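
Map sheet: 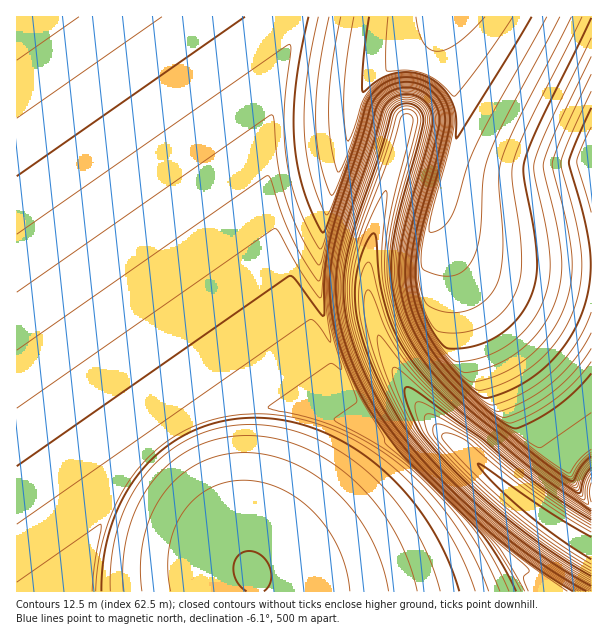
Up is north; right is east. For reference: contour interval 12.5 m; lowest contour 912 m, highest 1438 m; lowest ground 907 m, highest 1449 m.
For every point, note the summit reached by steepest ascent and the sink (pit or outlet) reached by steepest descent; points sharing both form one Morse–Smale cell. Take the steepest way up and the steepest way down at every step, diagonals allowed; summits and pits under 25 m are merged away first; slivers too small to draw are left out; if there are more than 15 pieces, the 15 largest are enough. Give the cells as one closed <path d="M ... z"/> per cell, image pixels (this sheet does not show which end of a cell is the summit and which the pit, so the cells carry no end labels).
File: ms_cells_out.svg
<path d="M591 16l-292 0-23 74-10 59 0 36 4 27 13 52 12 30 21 41 8 21 12 22 16 24 8 8 3 0 27-16 14-4 3 1 31 38 6 7 15 9 39 37 53 41 39 24 2-1z"/><path d="M297 16l-281 1 1 575 67 0 2-20 10-38 22-48 28-34 18-14 28-17 39-12 44-3 52 9 33 12 17 9 4 0 29-20 9-2 7 0-12-16-10-8-20 7-21 13-3 0-8-8-16-24-12-22-8-21-21-41-15-39-10-43-4-27 0-36 10-59 22-70z"/><path d="M275 406l-35 2-33 7-34 17-27 20-25 30-18 33-13 42-5 34 507 0 0-43-23-13-47-33-36-30-27-27-15-9-19-21-6-1-9 2-26 18-7 2-17-9-33-12z"/>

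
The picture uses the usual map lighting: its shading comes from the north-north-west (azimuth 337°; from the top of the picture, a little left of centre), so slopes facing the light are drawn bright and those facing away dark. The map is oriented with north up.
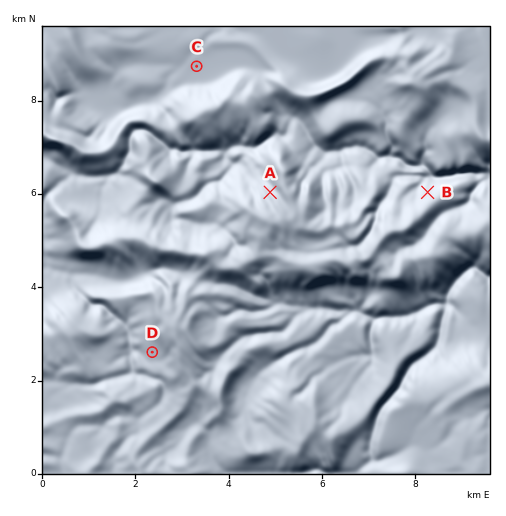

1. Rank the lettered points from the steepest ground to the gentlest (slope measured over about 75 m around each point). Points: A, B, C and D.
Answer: B A D C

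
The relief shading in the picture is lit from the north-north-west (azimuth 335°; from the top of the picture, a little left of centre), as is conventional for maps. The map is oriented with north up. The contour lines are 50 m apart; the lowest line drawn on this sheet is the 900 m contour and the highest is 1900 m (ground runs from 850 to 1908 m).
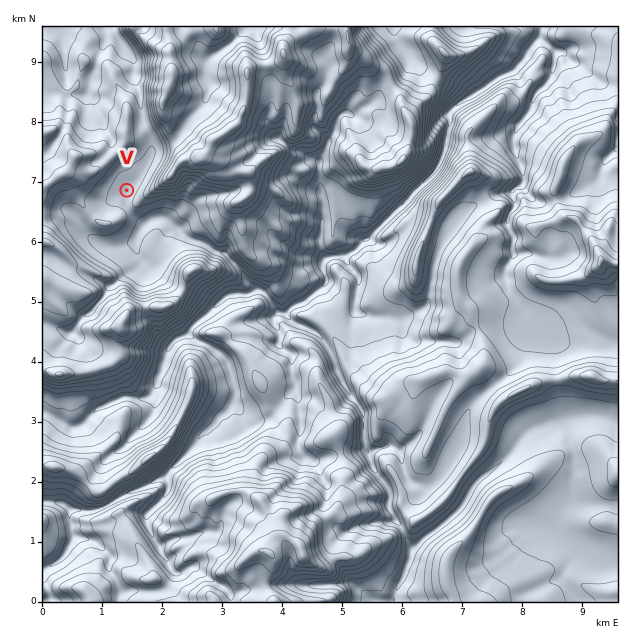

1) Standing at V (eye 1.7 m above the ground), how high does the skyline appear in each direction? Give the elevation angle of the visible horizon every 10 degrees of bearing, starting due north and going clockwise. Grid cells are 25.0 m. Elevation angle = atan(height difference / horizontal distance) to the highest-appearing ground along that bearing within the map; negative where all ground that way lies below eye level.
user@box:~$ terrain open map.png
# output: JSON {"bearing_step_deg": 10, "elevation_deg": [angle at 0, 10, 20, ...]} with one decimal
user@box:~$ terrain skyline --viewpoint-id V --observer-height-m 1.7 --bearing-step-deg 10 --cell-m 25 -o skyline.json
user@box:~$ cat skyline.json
{"bearing_step_deg": 10, "elevation_deg": [7.2, 4.6, 11.4, 11.7, 10.1, 11.7, 18.9, 23.8, 23.0, 18.6, 15.6, 12.6, 9.5, 7.6, 8.6, 6.0, 8.1, 7.6, 10.6, 8.3, 8.6, 8.7, 9.0, 10.0, 9.5, 5.9, 6.6, 7.7, 9.8, 10.7, 11.7, 11.5, 10.6, 9.3, 8.2, 8.2]}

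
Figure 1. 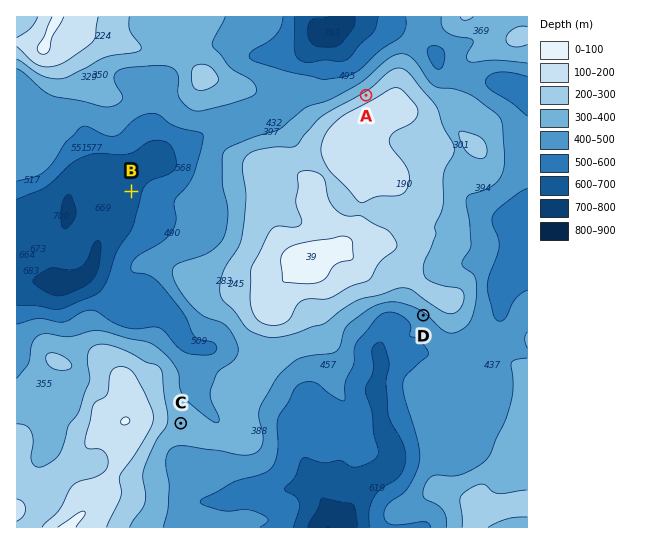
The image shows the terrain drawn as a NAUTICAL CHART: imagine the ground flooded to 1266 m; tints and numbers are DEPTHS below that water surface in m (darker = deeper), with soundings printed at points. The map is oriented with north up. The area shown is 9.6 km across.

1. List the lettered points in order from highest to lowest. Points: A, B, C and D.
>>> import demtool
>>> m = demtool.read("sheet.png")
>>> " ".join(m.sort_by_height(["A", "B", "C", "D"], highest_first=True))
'A C D B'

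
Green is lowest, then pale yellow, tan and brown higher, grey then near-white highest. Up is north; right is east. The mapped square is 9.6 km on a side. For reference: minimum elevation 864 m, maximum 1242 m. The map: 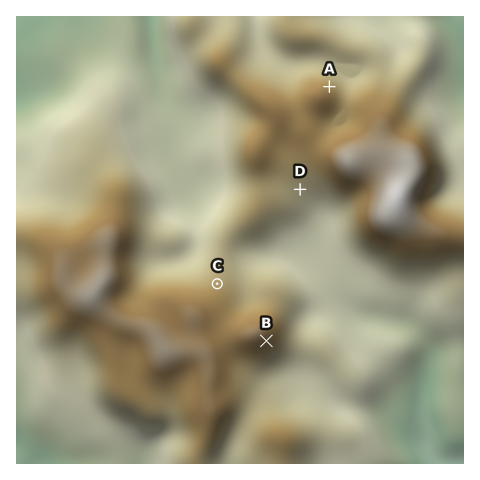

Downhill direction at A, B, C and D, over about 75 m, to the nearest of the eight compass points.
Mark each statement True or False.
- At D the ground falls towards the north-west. False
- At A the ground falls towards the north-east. True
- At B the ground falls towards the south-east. True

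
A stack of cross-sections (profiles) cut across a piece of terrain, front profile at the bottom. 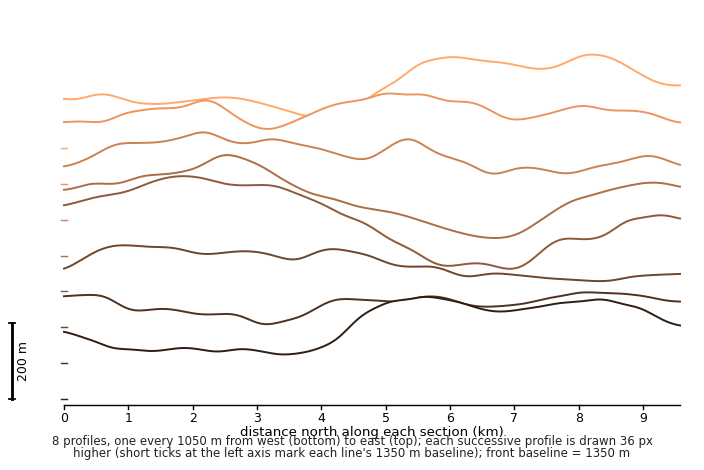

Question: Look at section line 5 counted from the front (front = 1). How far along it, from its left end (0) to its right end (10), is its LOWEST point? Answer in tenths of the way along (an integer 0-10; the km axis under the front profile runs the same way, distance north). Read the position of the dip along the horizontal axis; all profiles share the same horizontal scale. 7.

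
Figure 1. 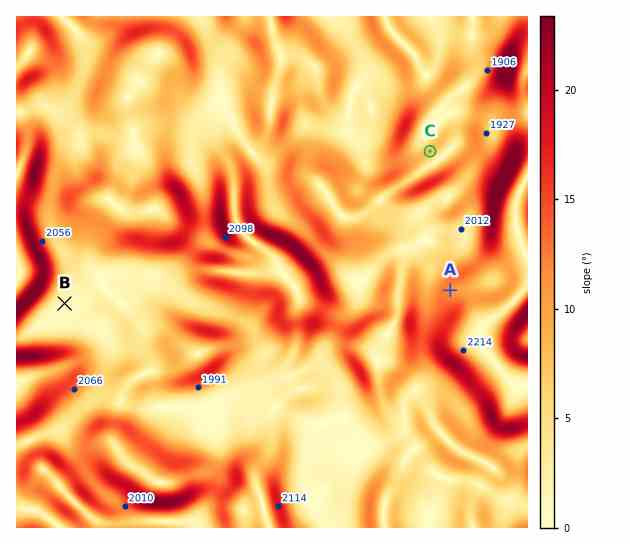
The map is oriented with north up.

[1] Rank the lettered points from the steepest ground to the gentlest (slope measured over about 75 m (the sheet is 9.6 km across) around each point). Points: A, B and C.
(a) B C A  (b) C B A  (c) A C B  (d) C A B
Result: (c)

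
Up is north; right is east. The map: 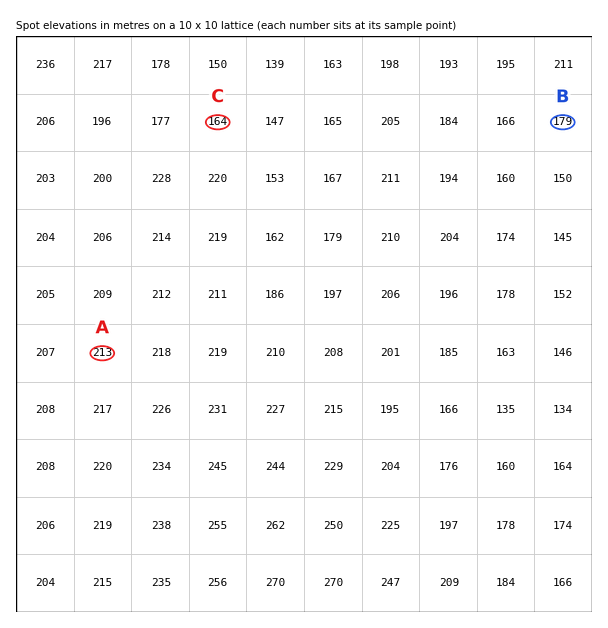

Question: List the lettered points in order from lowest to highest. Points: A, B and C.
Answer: C B A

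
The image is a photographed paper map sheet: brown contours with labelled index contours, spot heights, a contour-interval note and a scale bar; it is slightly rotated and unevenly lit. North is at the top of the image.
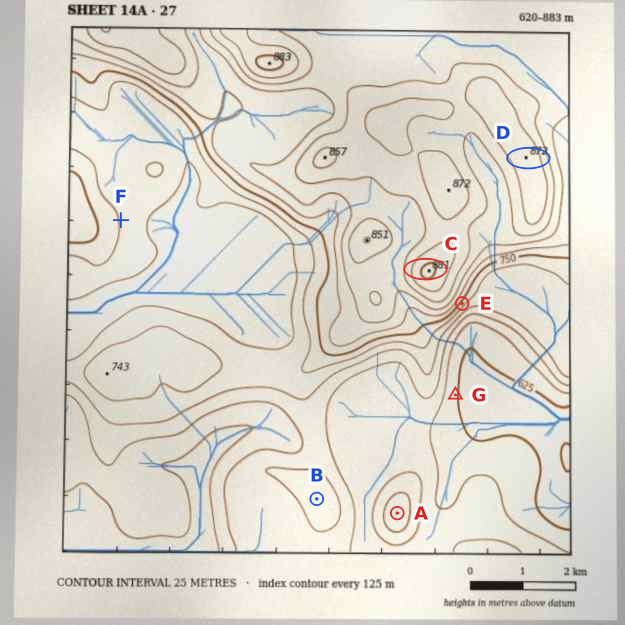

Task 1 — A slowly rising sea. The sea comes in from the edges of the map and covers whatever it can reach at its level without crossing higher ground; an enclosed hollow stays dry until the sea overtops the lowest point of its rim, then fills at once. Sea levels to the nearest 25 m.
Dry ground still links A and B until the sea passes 675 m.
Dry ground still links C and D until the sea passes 850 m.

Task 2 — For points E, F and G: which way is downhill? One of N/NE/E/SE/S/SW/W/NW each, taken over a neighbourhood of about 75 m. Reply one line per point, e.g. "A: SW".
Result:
E: SE
F: E
G: E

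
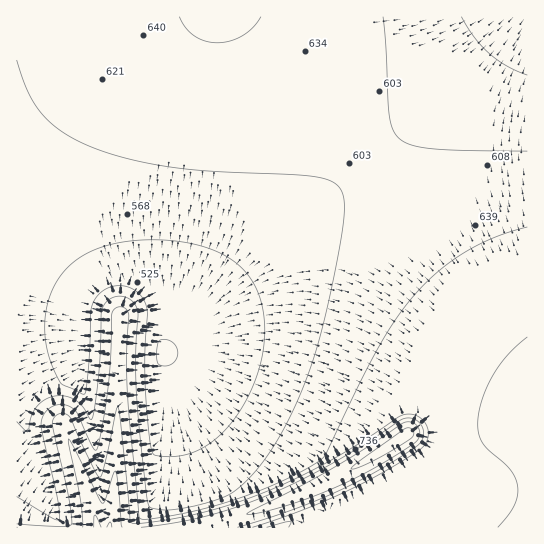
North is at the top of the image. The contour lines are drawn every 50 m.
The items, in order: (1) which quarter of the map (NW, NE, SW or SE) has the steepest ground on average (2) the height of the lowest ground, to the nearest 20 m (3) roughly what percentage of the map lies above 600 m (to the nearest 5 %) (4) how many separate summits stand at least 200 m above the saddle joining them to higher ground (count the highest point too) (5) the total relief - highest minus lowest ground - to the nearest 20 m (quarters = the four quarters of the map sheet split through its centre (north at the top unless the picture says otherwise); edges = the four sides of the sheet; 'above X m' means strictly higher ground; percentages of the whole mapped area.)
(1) The south-west quarter is the steepest part of the map.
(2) About 500 m is the lowest elevation on the sheet.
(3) Ground above 600 m makes up about 60 % of the sheet.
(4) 1 summit rises at least 200 m above its surroundings.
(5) From the lowest to the highest ground is roughly 360 m.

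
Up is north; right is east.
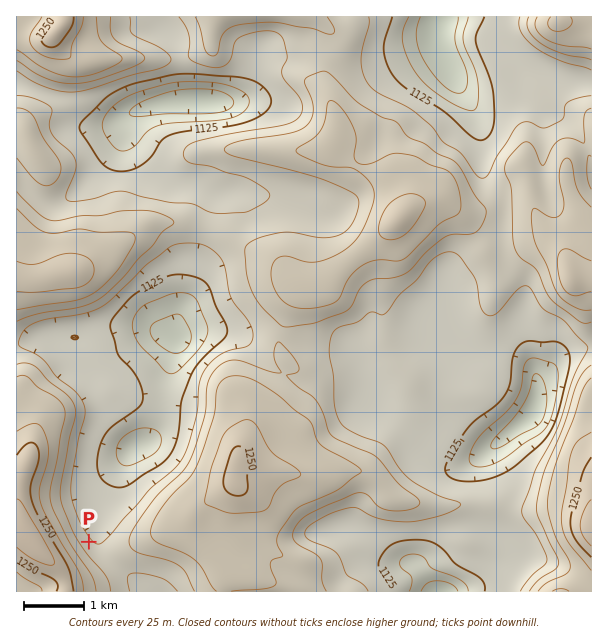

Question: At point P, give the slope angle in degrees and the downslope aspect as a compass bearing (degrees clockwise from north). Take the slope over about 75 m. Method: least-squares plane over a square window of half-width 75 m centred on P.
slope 6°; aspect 53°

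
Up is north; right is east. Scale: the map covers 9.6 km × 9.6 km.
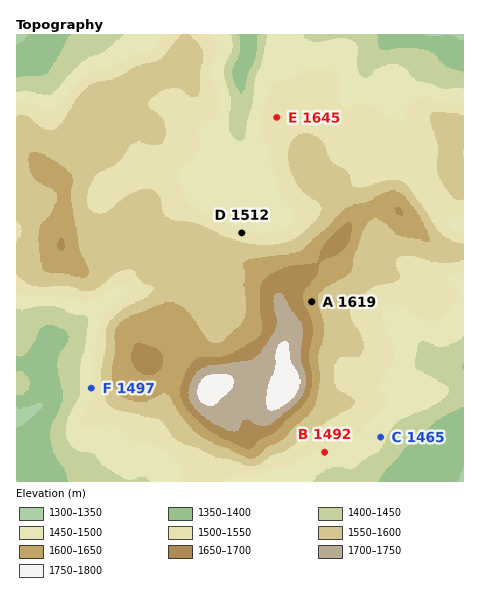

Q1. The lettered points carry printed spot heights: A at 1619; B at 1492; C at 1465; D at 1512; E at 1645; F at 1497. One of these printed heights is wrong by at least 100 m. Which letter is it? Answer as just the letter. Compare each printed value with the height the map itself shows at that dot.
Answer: E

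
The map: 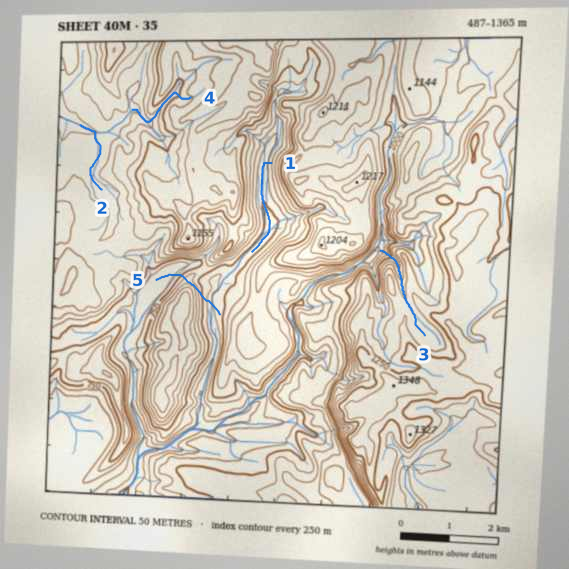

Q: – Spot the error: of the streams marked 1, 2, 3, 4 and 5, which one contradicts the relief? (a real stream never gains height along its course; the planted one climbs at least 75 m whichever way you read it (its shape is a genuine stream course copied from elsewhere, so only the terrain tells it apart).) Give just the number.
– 5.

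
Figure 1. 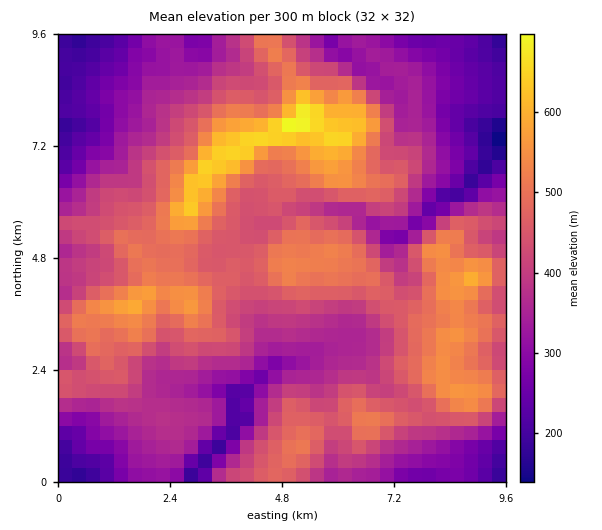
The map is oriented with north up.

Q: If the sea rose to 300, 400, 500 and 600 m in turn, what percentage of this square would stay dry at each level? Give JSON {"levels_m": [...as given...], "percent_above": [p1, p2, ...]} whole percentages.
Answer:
{"levels_m": [300, 400, 500, 600], "percent_above": [82, 55, 20, 4]}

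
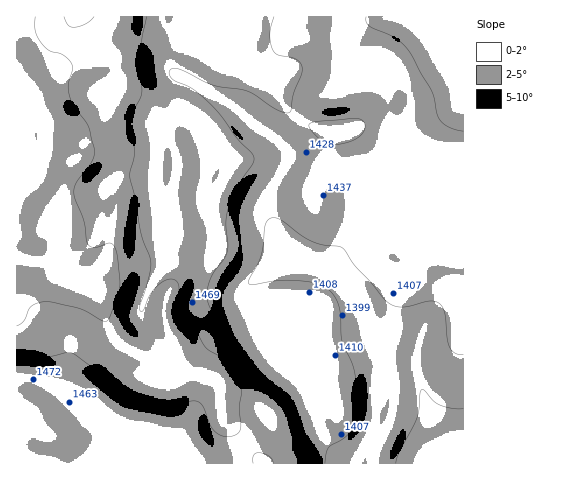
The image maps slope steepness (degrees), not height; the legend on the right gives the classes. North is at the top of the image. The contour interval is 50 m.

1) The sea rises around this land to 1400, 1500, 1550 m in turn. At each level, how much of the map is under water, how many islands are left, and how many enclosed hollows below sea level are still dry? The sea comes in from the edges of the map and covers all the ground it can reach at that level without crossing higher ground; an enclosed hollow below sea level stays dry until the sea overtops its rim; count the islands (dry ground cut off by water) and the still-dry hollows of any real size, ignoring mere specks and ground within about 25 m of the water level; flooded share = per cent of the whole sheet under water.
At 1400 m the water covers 14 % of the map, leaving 0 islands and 0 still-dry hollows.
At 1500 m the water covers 74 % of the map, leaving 0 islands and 0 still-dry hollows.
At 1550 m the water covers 90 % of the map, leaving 0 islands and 0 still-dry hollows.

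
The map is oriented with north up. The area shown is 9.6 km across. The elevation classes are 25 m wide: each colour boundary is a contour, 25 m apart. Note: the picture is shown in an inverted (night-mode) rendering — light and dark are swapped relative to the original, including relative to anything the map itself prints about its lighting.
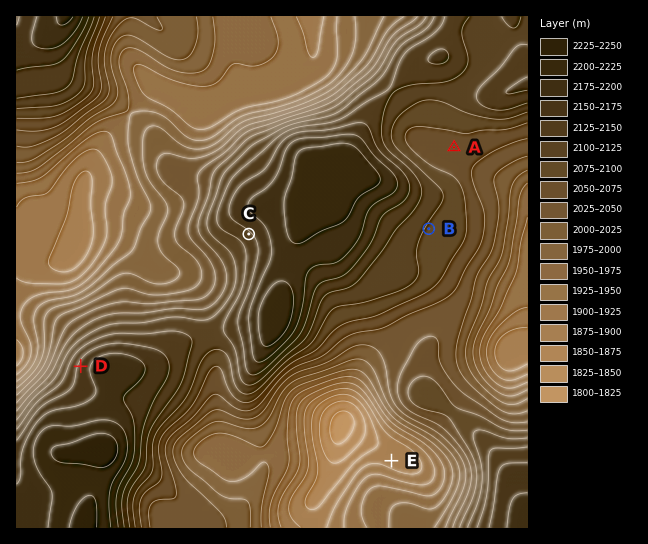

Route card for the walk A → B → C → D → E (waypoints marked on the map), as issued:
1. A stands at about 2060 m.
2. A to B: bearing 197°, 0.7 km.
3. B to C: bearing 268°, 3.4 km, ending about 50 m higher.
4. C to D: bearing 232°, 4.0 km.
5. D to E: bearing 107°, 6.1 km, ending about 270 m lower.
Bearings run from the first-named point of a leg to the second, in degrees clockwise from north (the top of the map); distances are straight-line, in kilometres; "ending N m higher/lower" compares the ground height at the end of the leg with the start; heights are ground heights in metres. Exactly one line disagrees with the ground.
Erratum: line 2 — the distance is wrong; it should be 1.6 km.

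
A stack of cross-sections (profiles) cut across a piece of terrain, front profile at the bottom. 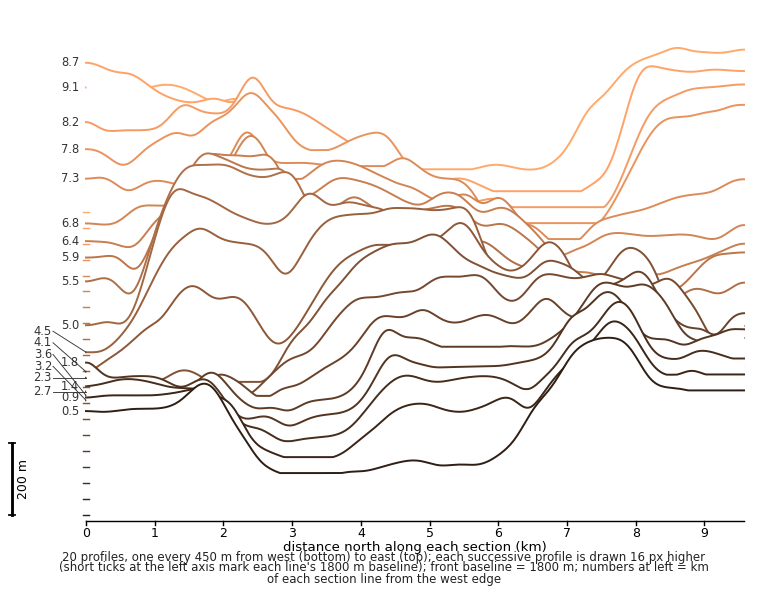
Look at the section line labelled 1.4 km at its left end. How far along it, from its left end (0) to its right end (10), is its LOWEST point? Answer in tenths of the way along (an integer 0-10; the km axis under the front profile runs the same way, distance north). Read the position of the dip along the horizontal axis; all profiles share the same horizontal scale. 3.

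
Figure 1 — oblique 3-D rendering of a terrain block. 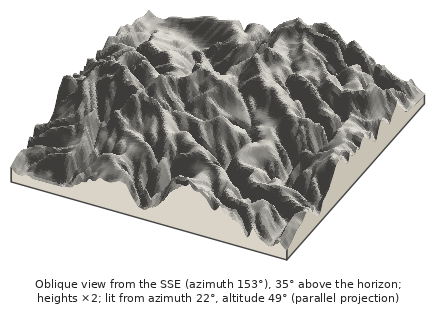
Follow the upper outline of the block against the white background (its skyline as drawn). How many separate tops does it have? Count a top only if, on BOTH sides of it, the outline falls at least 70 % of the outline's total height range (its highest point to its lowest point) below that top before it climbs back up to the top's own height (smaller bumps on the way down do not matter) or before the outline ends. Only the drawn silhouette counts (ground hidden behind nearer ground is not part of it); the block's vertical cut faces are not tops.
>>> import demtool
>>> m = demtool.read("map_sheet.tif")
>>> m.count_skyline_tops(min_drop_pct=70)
0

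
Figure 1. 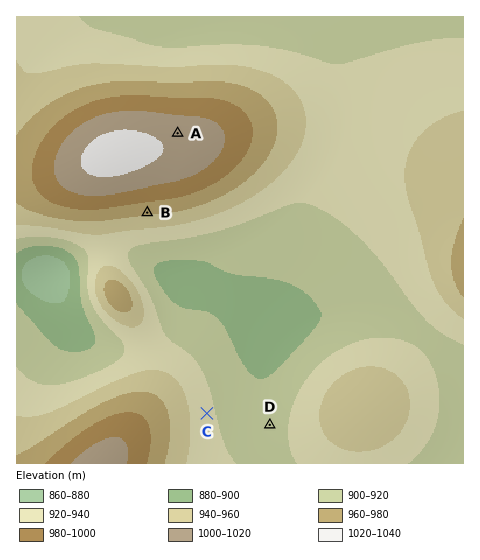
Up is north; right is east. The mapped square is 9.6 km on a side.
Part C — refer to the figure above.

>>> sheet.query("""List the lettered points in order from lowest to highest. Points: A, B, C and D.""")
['D', 'C', 'B', 'A']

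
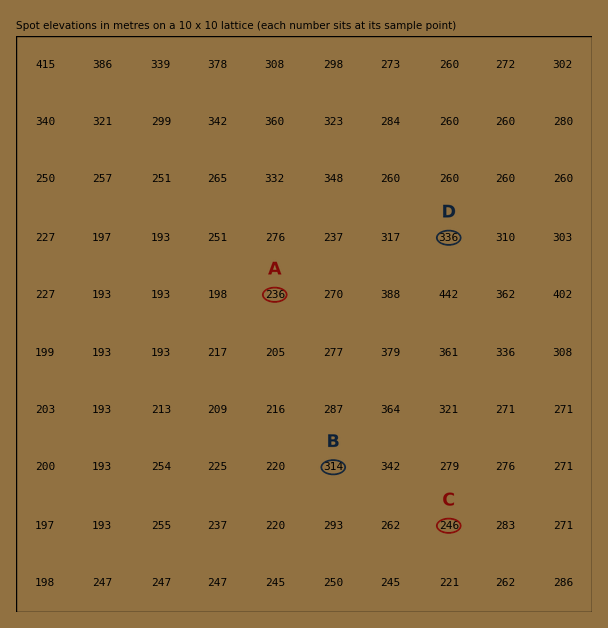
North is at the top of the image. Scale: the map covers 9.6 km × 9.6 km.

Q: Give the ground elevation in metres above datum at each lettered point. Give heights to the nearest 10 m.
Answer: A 240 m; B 310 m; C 250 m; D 340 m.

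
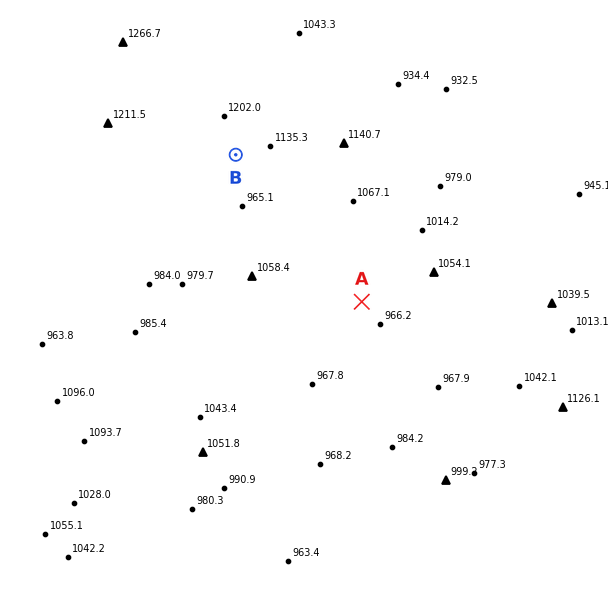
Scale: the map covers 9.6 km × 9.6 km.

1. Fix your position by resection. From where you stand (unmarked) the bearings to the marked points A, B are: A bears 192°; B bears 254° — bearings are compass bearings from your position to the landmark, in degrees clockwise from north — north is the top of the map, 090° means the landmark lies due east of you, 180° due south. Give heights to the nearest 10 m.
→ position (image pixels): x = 403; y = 107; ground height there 920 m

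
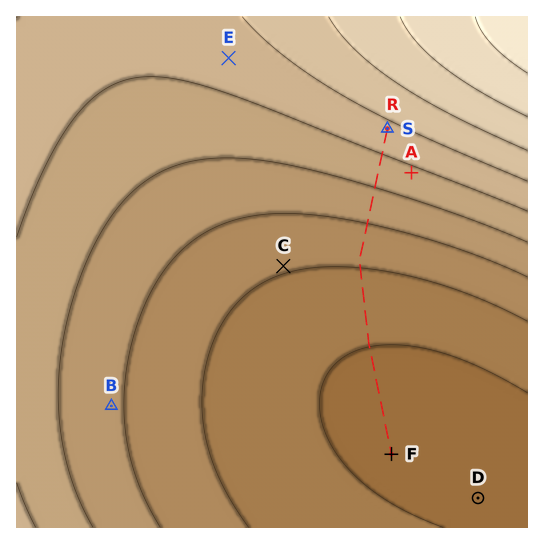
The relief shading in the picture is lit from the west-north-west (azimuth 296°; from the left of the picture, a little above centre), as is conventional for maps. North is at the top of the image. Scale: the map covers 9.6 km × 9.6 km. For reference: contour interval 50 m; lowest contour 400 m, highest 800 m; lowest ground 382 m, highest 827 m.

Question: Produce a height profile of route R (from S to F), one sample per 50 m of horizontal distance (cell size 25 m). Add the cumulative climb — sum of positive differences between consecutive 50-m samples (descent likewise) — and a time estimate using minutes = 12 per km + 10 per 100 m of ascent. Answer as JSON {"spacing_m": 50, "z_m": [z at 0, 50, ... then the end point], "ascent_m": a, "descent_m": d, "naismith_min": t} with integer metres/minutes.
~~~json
{"spacing_m": 50, "z_m": [638, 634, 630, 626, 622, 618, 614, 611, 607, 603, 599, 595, 591, 587, 583, 579, 575, 571, 567, 564, 560, 556, 552, 548, 544, 541, 537, 533, 529, 526, 522, 519, 515, 511, 508, 505, 501, 498, 494, 491, 488, 485, 482, 478, 475, 472, 470, 467, 464, 461, 458, 456, 453, 451, 448, 446, 444, 441, 439, 437, 435, 433, 431, 429, 427, 425, 423, 422, 420, 418, 417, 415, 414, 412, 411, 409, 408, 407, 406, 404, 403, 402, 401, 400, 399, 398, 397, 397, 396, 395, 394, 394, 393, 392, 392, 391, 391, 390, 390, 389, 389, 389, 388, 388, 388, 388, 387, 387, 387, 387, 387, 387, 387, 387, 387, 387, 387, 387, 387, 388, 388, 388, 388, 389, 389, 389], "ascent_m": 2, "descent_m": 251, "naismith_min": 75}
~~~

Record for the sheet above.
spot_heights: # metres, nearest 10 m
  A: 590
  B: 510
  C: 460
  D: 390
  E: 620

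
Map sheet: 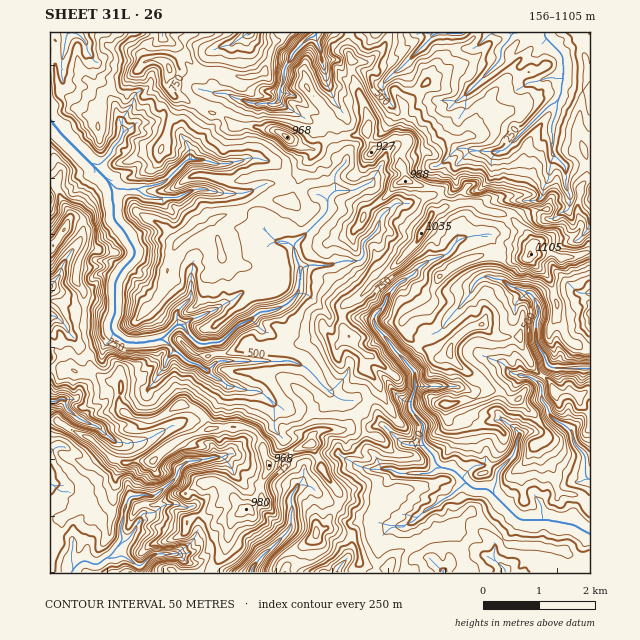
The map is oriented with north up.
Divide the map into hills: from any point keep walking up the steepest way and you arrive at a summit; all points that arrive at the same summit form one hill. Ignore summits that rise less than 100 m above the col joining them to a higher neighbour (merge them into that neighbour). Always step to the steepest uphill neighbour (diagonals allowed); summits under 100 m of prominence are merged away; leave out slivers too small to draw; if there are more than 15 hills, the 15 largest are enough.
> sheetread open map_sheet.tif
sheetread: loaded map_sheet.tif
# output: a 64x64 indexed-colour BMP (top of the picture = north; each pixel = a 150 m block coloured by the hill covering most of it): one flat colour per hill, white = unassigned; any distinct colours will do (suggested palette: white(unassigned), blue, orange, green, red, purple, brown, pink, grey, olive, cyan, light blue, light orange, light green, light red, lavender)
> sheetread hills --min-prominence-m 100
<image width="64" height="64" href="data:image/bmp;base64,Qk12CAAAAAAAAHYAAAAoAAAAQAAAAEAAAAABAAQAAAAAAAAIAAATCwAAEwsAABAAAAAAAAAA////ALR3HwAOf/8ALKAsACgn1gC9Z5QAS1aMAMJ34wB/f38AIr28AM++FwDox64AeLv/AIrfmACWmP8A1bDFABEREREREiIiIiIiIiIimZmZERERERERERERERERERERERIiERIiIiIiIiIiIimZmZmREREREREREREREREREREREiIiIiIiIiIiIiIimZmZmZkRERERERERERERERERERESIiIiIiIiIiIiIiIpmZmZmZERERERERERERERERERERIiIiEiIiIiIiIiIiKZmZmZmZEREREREREREREREREREiIiESIiIiIiIiIiIpmZmZmZmSEREREREREREREREREiIiIhEiIiIiIiIiIiKZmZkiIiIiERERERERERERERESIiIiESIiIiIiIiIiIpmZkiIiIiIiEREREREREREREiIiIiIRIiIiIiIiIiIimZkiIiIiIiIhERERERERERESIiIiIiIiIiIiIiIiIiKZkiIiIiIiIiIhERERERERERIiIiIiIiIiIiIiIiIiIiIiIiIiIiIiIREREREREREREiIiIiIiIiIiIiIiIiIiIiIiIiIiIiIhERERERERERESIiIiIiIiIiIiIiIiIiIiIiIiIhEREREREREREREREaIiIiIiIiIiIiIiIiIiIiIiIiIiERERERERERERERERoiIiIiIiIiIiIiIiIiIiIiIiIiERERERERERERERERGiIiIiIiIiIiIiIiIiIiIiIiIiIRERERERERERERERGqIiIiIiIiIiIiIiIiIiIiIiIiIhEREREREREREREREaoiIiIiIiIiIiIiIiIiIiIiIiIiIREREREREREREREaqiIiIiIiIiIiIiIiIiIiIiIiIiIhERERERERERERGqqqIiIiIiIiIiIiIiIiIiERIiIiIhEREREREREREREaqqoiIiIiIiIiIiIiIiIiERERIhEREREREREREREREaqqqiIiIiIiIiIiIiIiIhERERERERERERERERERERERqqqqIiIiIiIiIiIiIiERERERERERERERGIiIiIgRERGqqqoiIiIiIiIiIiIhEREREREREREREREYiIiIiIgREaqqqiIiIiIiIiIiIhERERERERERERERERiIiIiIiIgRERERIiIiIiIiIiIRERERERERERERERERiIiIiIiIgREREREiIiIiIiIiIREREREREREREREREREYiIiIiIiBERERESIkRCIhERERERERERERERERERERERGIiIiIiIERERERIkREQRERERERERERERERERERERERERGIiIiIgREREREiRERBERERERERERERERERERERERERERiIiIiBEREREUREREQREREREREREREREREREREREREREYiIiIERERERRERERBERERERERERERERERERERERERERGIiIgRERERFEREREEREREREREREREREREREREREREREYiIiIEREREUREREQRERERERERERERERERERERMRERERGIiIgRERERRERERBERERERERERERERERERERMzERERERiIERERERFEREREERERERERERERERERERERMzMxEREREREREREREURERERBERERERERERERERERERMzMzMRERERERERERERREREREQREREREREREREREREREzMzMzMRERERERERERFERERERBERERERERERERERERETMzMzMzMREREREREREURERERBEREREREREREREREREREzMzMzMzERERERERERREREREERERERERERERERERERERMzMzMzMzMxERERERFEREREEREREREREREREREREREREzMzMzMzMzMREREREUREREQRERERERERERERERERERETMzMzMzMzMzERERERREREQREREREREREREREREREREWZjMzMzMzMzMRERERFERERBERERERERERERERERERERZmZmYzMzMzMzMxERERREREQRERERERERERERF3d3ERZmZmZmZjETMzMzERERERREQRERERERERERERd3d3cRFmZmZmZmEREzMzMxERERERQRERERERERERERF3d3dxFmZmZmZmYRETMzMzERERERERERERERERFxERF3d3d3dmZmZmZmZhERMzMzMREREREREREREREXd3d3d3d3d3d2ZmZmZmZmYRETMzMzERERERERERERERd3d3d3d3d3d3FmZmZmZmZhEREzMzEREREREREREREREXd3d3d3d3d3ERFmZmZmZmERERMzMRERERERERERERERF3d3d3d3d3cRERFmZmZmERERETMxERERERERVVVVVRERd3d3d3d3dxEREWZmZmYREREREzMRERERERFVVVVVURF3d3d3d3cRERERFmZmZmERERERMxEREREREVVVVVVRERd3EXd3ERERERFmZmZmYREREREREREREREVVVVVVVURERERF3EREREREWZmERERERERERERERERERVVVVVVVVEREREREREREREWZmERERERERERERERERERVVVVVVVVURERERERERERERFmYRERERERERERERERERVVVVVVVVURERERERERERERERYRERERERERERERERERFVVVVVVVVVEREREREREREREREREREREREREREREREREVVVVVVVVVUREREREREREREREREREREREREREREREREVVVVVVVVVVVURERERERERERERERERERERERERERERERVVVVVVVVVVVVURERERERERERERERERERERERERER"/>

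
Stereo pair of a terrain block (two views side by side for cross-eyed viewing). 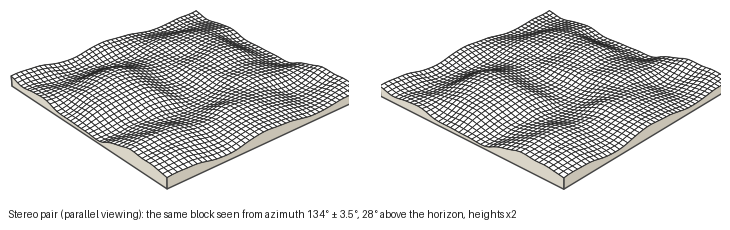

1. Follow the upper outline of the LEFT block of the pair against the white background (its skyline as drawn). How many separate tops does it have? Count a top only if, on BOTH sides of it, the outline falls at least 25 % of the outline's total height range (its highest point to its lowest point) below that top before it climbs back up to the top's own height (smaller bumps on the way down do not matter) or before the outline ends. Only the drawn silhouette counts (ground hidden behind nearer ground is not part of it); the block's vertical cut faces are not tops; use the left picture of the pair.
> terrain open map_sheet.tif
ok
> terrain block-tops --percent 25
1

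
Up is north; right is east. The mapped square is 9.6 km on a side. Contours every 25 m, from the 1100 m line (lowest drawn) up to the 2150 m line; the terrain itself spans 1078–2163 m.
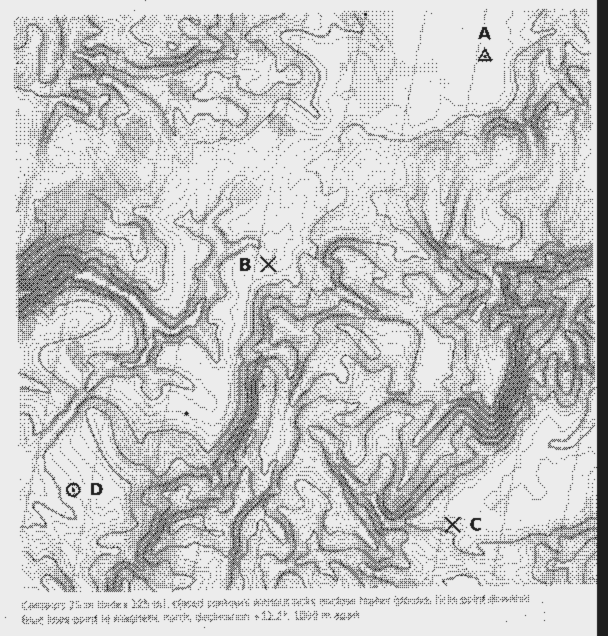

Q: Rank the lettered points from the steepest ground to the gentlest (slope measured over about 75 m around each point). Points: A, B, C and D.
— C B D A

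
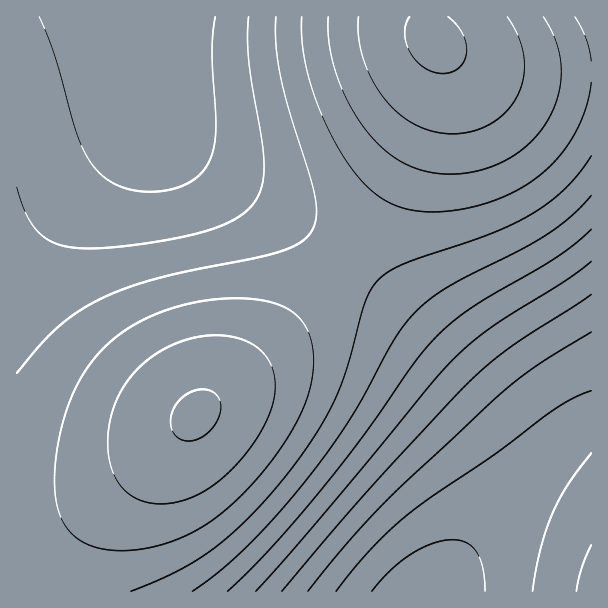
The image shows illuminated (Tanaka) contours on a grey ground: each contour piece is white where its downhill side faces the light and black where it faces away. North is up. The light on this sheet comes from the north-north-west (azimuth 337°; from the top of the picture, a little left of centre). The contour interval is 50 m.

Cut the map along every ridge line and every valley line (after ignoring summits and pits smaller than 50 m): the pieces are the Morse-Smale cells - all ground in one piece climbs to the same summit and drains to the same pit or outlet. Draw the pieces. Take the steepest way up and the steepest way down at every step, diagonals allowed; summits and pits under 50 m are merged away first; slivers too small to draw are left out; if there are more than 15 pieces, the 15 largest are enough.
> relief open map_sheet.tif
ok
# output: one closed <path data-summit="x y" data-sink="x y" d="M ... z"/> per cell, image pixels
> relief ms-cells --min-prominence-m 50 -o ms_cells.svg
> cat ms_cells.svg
<path data-summit="197 414" data-sink="138 17" d="M140 16l-124 1 1 506 19-1 33-11 35-18 40-29 20-16 124-122 56-68-17-14-46-32-77-44-19-16-17-17-14-22-4-15-6-38z"/><path data-summit="197 414" data-sink="425 591" d="M345 258l-57 68-124 122-20 16-40 29-35 18-33 11-20 2 1 68 418 0 4-4 41-55 50-60 6-9 2-8-14-24-42-48-69-70z"/><path data-summit="435 41" data-sink="425 591" d="M591 16l-162 0 1 16 9 18 0 22-9 35-12 30-22 45-20 33-30 42 5 7 62 50 85 87 34 42 6 13-2 12 40-41 6-5 10-2z"/><path data-summit="435 41" data-sink="138 17" d="M428 16l-287 0-1 14 5 42 9 41 14 22 24 23 33 23 56 31 64 46 31-43 20-33 22-45 12-30 9-35 0-22-7-14z"/><path data-summit="591 591" data-sink="425 591" d="M591 421l-9 1-6 5-50 50-46 56-43 59 155-1z"/>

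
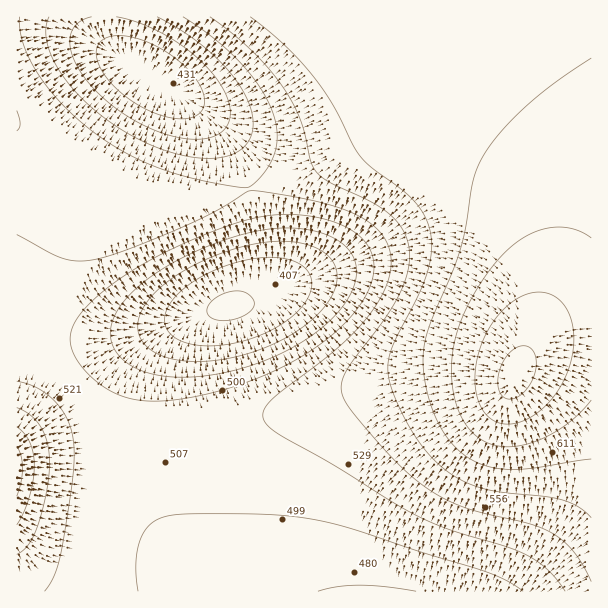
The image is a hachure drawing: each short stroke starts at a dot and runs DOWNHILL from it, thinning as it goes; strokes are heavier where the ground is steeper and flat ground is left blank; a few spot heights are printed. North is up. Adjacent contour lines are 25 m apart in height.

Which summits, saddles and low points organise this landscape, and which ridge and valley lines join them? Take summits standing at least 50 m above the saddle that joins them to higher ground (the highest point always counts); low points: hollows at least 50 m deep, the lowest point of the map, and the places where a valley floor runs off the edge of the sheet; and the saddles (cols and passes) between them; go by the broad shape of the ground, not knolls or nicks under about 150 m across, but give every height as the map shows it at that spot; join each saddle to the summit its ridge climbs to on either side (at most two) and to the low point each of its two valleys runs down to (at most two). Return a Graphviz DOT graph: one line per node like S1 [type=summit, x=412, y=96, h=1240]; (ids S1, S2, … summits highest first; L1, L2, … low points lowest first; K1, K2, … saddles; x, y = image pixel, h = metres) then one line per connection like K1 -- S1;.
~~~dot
graph terrain {
  S1 [type=summit, x=513, y=380, h=685];
  S2 [type=summit, x=17, y=470, h=614];
  L1 [type=low, x=228, y=308, h=397];
  L2 [type=low, x=150, y=77, h=427];
  K1 [type=saddle, x=249, y=189, h=525];
  K2 [type=saddle, x=138, y=435, h=508];
  K3 [type=saddle, x=30, y=329, h=508];
  K1 -- S1;
  K1 -- L1;
  K1 -- L2;
  K2 -- S1;
  K2 -- S2;
  K2 -- L1;
  K3 -- S1;
  K3 -- S2;
  K3 -- L1;
}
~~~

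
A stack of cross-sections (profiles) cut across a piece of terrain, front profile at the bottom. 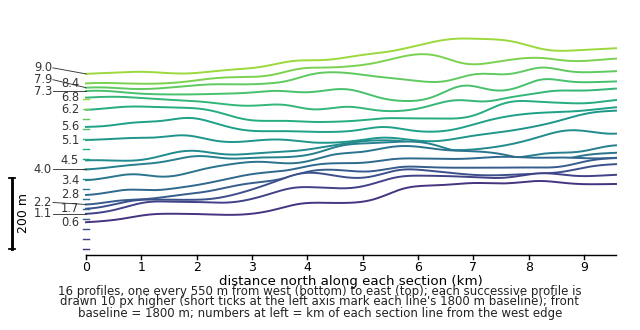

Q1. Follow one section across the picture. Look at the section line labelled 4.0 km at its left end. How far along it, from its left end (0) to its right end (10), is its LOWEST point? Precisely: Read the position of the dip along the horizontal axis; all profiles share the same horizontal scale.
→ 0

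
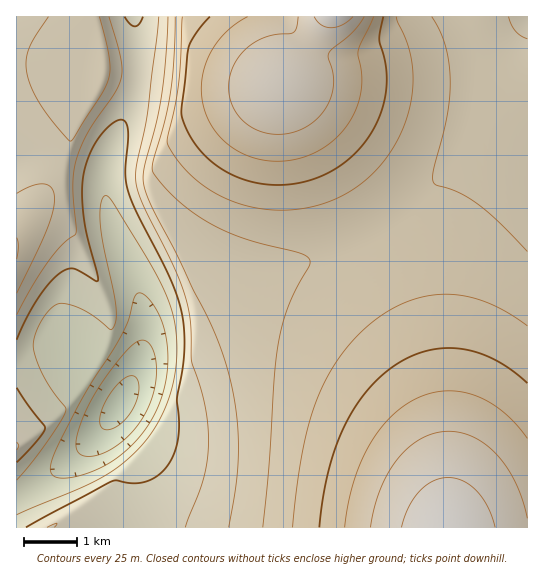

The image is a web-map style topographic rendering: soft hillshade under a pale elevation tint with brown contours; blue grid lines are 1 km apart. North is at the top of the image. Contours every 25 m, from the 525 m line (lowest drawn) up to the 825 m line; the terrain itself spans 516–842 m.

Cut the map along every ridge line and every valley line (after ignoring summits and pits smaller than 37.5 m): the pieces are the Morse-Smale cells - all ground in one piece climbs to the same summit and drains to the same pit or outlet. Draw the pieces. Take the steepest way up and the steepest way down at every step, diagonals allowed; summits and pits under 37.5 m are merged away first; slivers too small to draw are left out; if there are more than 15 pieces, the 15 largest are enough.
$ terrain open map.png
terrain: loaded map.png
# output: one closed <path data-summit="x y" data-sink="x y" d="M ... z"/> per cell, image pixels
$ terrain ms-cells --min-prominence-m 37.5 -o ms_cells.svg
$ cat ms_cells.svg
<path data-summit="447 527" data-sink="121 403" d="M374 232l-33 17-32 12-35 8-37 4-19 6-25 13-30 9-8 4-7 8-3 6-2 30-8 26-26 47 0 9 4 10 18 21 2 7-4 59 319-1-1-48-4-41-16-80-22-64z"/><path data-summit="334 17" data-sink="121 403" d="M326 16l-191 1 2 26-1 40-8 27-20 45-4 31 5 31 31 80 4 17 1 17 3-18 7-8 8-4 30-9 37-17 44-6 43-10 24-10 32-18-49-82-43-64 32-44 14-23z"/><path data-summit="447 527" data-sink="527 17" d="M518 136l-24 0-24 9-45 50-24 20-26 16 30 63 16 45 11 40 11 59 6 90 79-1 0-388z"/><path data-summit="17 247" data-sink="121 403" d="M134 16l-118 1 0 344 5 0 33-9 17 1 11 7 12 13 19 12 10 12 12-22 8-26 1-35-8-29-27-68-5-40 5-26 19-41 8-27 1-40z"/><path data-summit="334 17" data-sink="527 17" d="M527 16l-200 1-24 40-22 28 43 64 50 83 27-17 24-20 45-50 24-9 34 2z"/><path data-summit="334 17" data-sink="121 403" d="M66 352l-20 1-30 9 0 165 111 1 5-25 1-34-2-7-18-21-4-10 2-13 9-13 3-8-10-12-19-12-12-13z"/>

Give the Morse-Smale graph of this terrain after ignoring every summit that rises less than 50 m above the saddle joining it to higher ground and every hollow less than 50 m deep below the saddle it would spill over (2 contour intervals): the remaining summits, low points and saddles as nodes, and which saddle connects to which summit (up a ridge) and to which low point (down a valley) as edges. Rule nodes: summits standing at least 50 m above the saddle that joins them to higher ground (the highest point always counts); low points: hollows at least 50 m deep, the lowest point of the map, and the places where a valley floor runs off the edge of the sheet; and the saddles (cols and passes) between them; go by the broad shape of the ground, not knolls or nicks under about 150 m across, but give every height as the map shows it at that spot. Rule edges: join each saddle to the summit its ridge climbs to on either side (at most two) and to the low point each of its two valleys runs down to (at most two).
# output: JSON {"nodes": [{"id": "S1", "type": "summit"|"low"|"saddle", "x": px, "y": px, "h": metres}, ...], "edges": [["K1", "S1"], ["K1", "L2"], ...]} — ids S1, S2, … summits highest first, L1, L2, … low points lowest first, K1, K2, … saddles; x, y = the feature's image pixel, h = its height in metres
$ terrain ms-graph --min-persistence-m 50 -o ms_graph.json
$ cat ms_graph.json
{"nodes": [
{"id": "S1", "type": "summit", "x": 334, "y": 17, "h": 842},
{"id": "S2", "type": "summit", "x": 447, "y": 526, "h": 841},
{"id": "S3", "type": "summit", "x": 17, "y": 249, "h": 702},
{"id": "L1", "type": "low", "x": 119, "y": 403, "h": 516},
{"id": "K1", "type": "saddle", "x": 374, "y": 233, "h": 705},
{"id": "K2", "type": "saddle", "x": 137, "y": 77, "h": 639}],
"edges": [["K1", "S2"], ["K1", "S1"], ["K1", "L1"], ["K2", "S1"], ["K2", "S3"], ["K2", "L1"]]}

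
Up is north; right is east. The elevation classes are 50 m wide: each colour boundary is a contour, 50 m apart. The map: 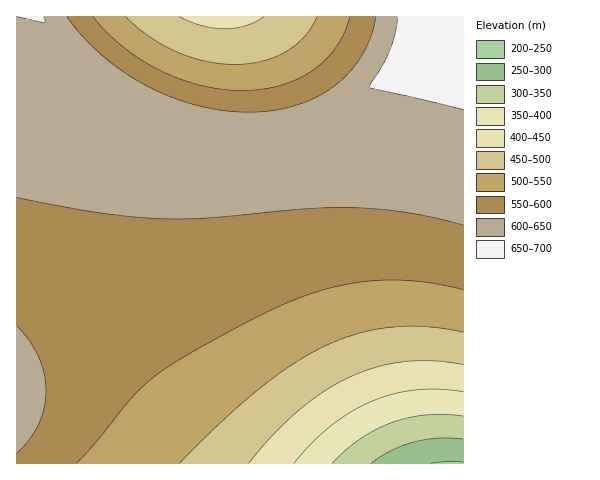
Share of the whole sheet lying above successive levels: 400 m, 95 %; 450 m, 91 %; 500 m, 83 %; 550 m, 67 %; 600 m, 34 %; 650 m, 3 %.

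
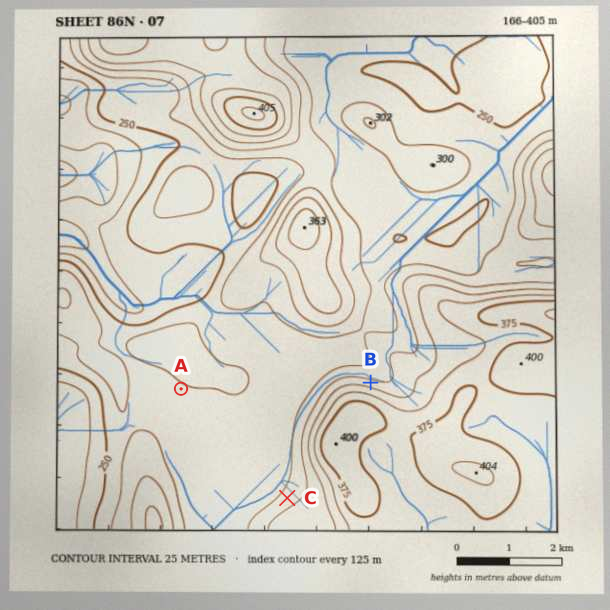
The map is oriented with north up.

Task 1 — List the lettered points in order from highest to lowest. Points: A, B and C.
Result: B C A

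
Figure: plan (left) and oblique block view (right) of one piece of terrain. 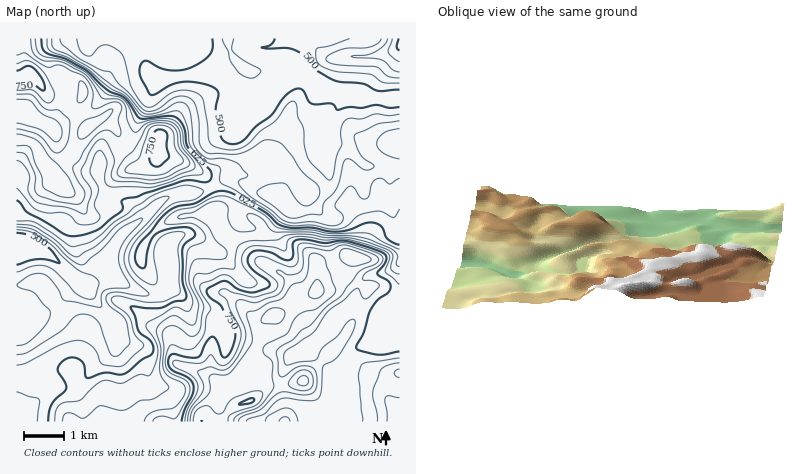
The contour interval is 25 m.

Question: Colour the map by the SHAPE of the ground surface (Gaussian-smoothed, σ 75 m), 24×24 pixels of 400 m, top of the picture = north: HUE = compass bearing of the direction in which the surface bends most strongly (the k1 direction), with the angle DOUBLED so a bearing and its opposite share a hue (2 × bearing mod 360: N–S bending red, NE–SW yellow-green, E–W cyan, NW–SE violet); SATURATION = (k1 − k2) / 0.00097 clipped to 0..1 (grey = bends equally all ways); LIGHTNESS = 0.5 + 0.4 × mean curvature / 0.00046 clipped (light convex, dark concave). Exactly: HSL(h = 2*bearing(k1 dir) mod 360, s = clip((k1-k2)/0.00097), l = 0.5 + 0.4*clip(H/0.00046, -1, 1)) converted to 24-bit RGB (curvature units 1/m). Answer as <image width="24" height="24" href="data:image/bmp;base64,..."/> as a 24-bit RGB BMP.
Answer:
<image width="24" height="24" href="data:image/bmp;base64,Qk32BgAAAAAAADYAAAAoAAAAGAAAABgAAAABABgAAAAAAMAGAAATCwAAEwsAAAAAAAAAAAAAeXl/P1WCjrudqpS4YFeepZp/dmmLYHmWac64eTnNBCPQ9enWdkyf/yxJbnIDAHEeVs1qtzmXgIFzf4B/ent/aF95b3NknbZ8gXVtSXtlRKg8lm1Romenpo+AaWWPfJxtWYJvfXNXDTIx+rk2uFY4PNK78s797of7E2BchFUaKc0SVoCIeXmAYVeDfqembrR9gHedhX6dXYx8fZ1iOpBwq7ieWEyzu4+bgDeFkhsNHTYSK+4fpubNukzBVoE7zZhfABPu4tX21OXzLzZ6eXeAXnaLgZpwrltVfnOxnX2pjn+hkZ6UaZx8O49BXUZnqHxyRRGN+tH5zO7/V5PpK8Mh7BTq0ICUqsmJHXuHILMe/xJNljZXW5OScZ6vZarJnK7YZF56mniLmYWanYmKm4N/ZH2JR1dpf3M7JQwnu/+Dc2c/mjp50qFREjNA6aaBvJNAjUEsI2UhNnVS45rHPr1NPoI3V2w3bHs0VWtUcYRciYRnmX5onY50kGd6TS1txEh1Nqzhv+SyWZCkgCWP0ZJWKCJI0L5HsoZrs4KFfG6vM5pUNXlS2XyEXoaYa4yIXoFzbWt2cYRiYoZkg5qFlqOrmzh3SBUvd+eWULzJx6mOiT6Wciyi0EdGcDqTjeG6yJrYwaXKh1qNwZVrHWJHTZ1Uv21vYHlya3J+andqgZJ2Y6N3XMGIeTWR3RT/zfL+WbrmjnAkTpcziwZVnEgfmcpLfO/XdcLkbXm24FazyG+3zIiquWPGHohStV1HgopcRIRsjX25hayqiLmliz5bRCAfKNwPWikJcBsEi+FHHEVfmRakv/niq7reXtlpKgwJOCsIZokVrnTCyomPqIq8zFm5JbOjq6bdQFTob2SwsKTDojFkcwINSs1rW5aJaySLwduygNKPJRtoHeCtm8psVJlHogxMwTGhk+PlmPf0bB+F4c54lVSGsUdk1FUjVMkAAjEhWnQ5XzAQQgEQt+yeh6FTLHpcH1Wo7trMnrY6IyFsauGrsZyCdEY9NXaGoeThrdPYeiRtdyOv1fbphUn+0Nr7zOD/08z/ZCX/Kx8KbiEfcNmoosGOrImBUKdFAz4wS9Wn/5m3DTkQHGYEgTodyb9mUManUZYyj48uI5L/zPP/pL/WFY3g9JBAjB8BcTkDKhQMcoDuaNbXXMOKnVFdlcmU2pHcLZehADMRbwXw+8z/e3r/V8PcZ8xqdFt2Y6exyfvkBntGLy8EblYAMBgDOTgGtaRDr3l7f0GcjzmEs5FznkxDUdBlS9VZSEB82HK1wVOpADMTE54IOdnktmf06sLthbXahfnXjwUMZxgyh1tSY45BUUi8gLmTUoxbn4BWdlR+LUPD0qrIk7nMrN/ToH7Gkh+giGMwkVUvt2crGEcEHC4FHDwBSsIAsYsqXBgJZUw0enlgdKacm7KxJlJ9xZp8ZFuMrKqAWWucNC5Lw9Rfg8ucvKFBWi0vPyGX9MX2tajxyrbly7HkPqDSof/8V0vZcU6Slnahj3mjbZGhcLKHeJV+QSdtusR7XYWUoKVSgng/LFpvxPjEaiq12nN/OJN0Ji9RSMU0r0WlwpeUms7UzP/8ChG5gzvDl2bZvnbQo46lfn6ViZt4dmxhLjNrw8WDkD9emWpYomJZpM/1kOOlMBhJ12to1WhiG1Jld8hwHEWK2aeW0eumXZMcOh0vRGw0NkUoiUxAwIOElnl3kHlvg3R7OEhyqn1Ve6WuhX2xlp28oH4xex0WVzA+ULVV6LHXSVXdXc5lAH+k0OT7+NPv+AXFYFeNW12AZ2N4OX5hqKxbw3OCk453kHmOPVB+iL+lbYSleaangpWtaks1sCgsPsudeLthGqYhrnTr1fbyALfLGykK1EgA23WDlGSablZ3bXV6boJ3Q3FXuXZfvKOCYGOYgWykS6VeYXpXkKZWZHI+K300efOXUInQXkOjxfjJAPvX/6IaTAMpLllUP6E4xIlrulyik2Wod32YdHeOdHiGQY5ryZl+bFh7hXBZgnJPdWhKjWo0cG4t0cf4pPTrdyqNlP30zv3xUgMxlFgxcFh1e11yZ4BAd4QxgoBEhoBfhnhxf2l2iIZxbIVriohUhzZDjGI8i4VQbnRUjleHuXaXi9lZJ1zHsOn/p/8VMwAMqElcpYmCfVSEeGeIl4SWkoGDfY1zZZV0f1iBhmNXhIpgdX5daFFUbkq3sq7kr6Hjk5XiUFbRtY2AzuRVVYAtJSsIdzwaZElshaVfjmdfimWXcHKThYaPlYWYmpehb6KgYzuUlZ6wfHipn3G2cna6ZcGhPo1KkrUynI4rgySa6XuS"/>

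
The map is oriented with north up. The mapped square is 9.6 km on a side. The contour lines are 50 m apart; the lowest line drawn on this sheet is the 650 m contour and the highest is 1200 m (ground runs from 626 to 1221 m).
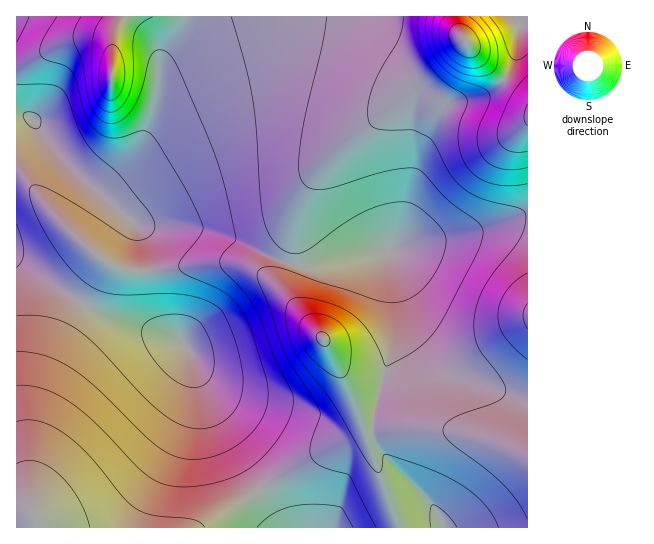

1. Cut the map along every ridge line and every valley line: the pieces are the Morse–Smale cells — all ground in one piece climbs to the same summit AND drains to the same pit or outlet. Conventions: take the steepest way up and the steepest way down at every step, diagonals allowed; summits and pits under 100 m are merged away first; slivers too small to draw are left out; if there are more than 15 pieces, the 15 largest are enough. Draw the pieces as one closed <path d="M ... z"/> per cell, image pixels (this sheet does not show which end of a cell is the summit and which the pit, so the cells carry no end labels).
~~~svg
<path d="M527 16l-342 0-6 21-19 28-4 38-11 34-18 29-18 17-8 4-11-2-17-14-26-30-16-24-15 0 0 142 27 21 40 25 31 15 57 17 8 4 9 9 15 40 17 37 62 101 161-1-3-9-9-15-51-52-8-17 4-29 13-48 6-30 0-28-8-45 23-10 49-8 55-17 14-2z"/><path d="M17 260l-1 267 265 1-61-101-17-37-15-40-9-9-8-4-57-17-31-15-40-25z"/><path d="M527 217l-13 2-55 17-49 8-23 10 8 45 0 28-6 30-13 48-4 29 8 17 51 52 6 10 6 15 85-1z"/><path d="M183 16l-166 0-1 99 15 2 26 37 33 31 11 2 8-4 23-24 13-22 11-34 4-38 20-31 4-12z"/>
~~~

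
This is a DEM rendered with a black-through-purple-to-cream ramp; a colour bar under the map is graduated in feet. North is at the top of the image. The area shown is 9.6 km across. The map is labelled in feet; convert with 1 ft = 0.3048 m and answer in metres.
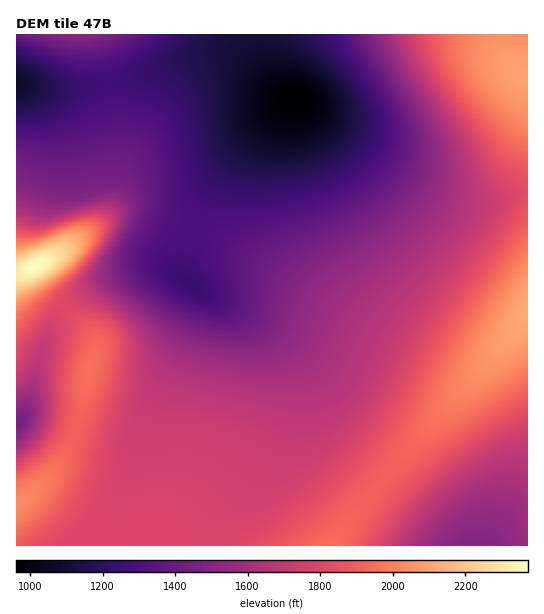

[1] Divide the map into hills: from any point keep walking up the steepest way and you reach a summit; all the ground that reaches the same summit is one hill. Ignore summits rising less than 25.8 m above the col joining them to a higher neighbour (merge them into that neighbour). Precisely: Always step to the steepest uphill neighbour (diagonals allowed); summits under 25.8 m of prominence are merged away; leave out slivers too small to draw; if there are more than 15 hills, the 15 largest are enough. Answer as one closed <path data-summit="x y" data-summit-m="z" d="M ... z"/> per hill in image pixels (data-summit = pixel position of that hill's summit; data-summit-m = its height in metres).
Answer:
<path data-summit="527 311" data-summit-m="648" d="M297 97l-27 21-16 16-25 30-32 56-16 44 0 12 13 13 49 24 25 20 15 24 5 22-1 29-8 27-16 28-51 60-7 16 0 6 322 1 1-357-6 1-25 13-15 3-25-3-19-6-47-28-80-58z"/><path data-summit="37 265" data-summit-m="723" d="M225 53l-27 1-67 23-37 9-47 3-31-5 1 338 4-2 8-20 16-64 22-29 26-22 46-18 15-2 11 1 16 11 2-18 9-27 29-56 28-37 21-21 26-21-17-4-37-32z"/><path data-summit="521 75" data-summit-m="639" d="M527 34l-274 0-1 10 11 25 10 15 10 9 8 4 6 0 20 18 108 75 32 13 25 3 15-3 31-15z"/><path data-summit="17 505" data-summit-m="619" d="M157 265l-18 2-46 18-26 22-22 29-20 76-4 8-5 3 1 123 72 0 28-47 24-68 38-79 20-53 0-6-22-20-12-7z"/><path data-summit="75 35" data-summit-m="464" d="M251 34l-234 0-1 49 9 3 22 3 47-3 37-9 67-23 27-1 17 8 29 26 15 8-13-11-10-15-10-20z"/>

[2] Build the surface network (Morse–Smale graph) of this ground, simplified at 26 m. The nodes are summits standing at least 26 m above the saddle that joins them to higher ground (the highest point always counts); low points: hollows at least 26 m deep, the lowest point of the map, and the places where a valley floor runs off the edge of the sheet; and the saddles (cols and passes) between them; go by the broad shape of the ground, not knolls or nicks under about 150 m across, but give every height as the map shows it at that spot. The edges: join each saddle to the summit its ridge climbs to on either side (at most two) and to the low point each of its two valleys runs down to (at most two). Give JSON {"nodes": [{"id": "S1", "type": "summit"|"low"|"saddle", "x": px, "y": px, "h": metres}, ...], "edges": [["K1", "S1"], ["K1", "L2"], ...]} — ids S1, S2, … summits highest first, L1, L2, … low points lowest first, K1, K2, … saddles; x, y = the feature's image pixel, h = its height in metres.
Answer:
{"nodes": [
{"id": "S1", "type": "summit", "x": 37, "y": 265, "h": 723},
{"id": "S2", "type": "summit", "x": 527, "y": 311, "h": 648},
{"id": "S3", "type": "summit", "x": 521, "y": 76, "h": 639},
{"id": "S4", "type": "summit", "x": 17, "y": 505, "h": 619},
{"id": "S5", "type": "summit", "x": 75, "y": 35, "h": 464},
{"id": "L1", "type": "low", "x": 297, "y": 97, "h": 293},
{"id": "L2", "type": "low", "x": 17, "y": 84, "h": 327},
{"id": "L3", "type": "low", "x": 21, "y": 421, "h": 444},
{"id": "L4", "type": "low", "x": 475, "y": 545, "h": 453},
{"id": "K1", "type": "saddle", "x": 381, "y": 484, "h": 580},
{"id": "K2", "type": "saddle", "x": 527, "y": 188, "h": 556},
{"id": "K3", "type": "saddle", "x": 65, "y": 309, "h": 550},
{"id": "K4", "type": "saddle", "x": 193, "y": 229, "h": 397},
{"id": "K5", "type": "saddle", "x": 106, "y": 83, "h": 385}],
"edges": [["K1", "S2"], ["K1", "L1"], ["K1", "L4"], ["K2", "S2"], ["K2", "S3"], ["K2", "L1"], ["K3", "S1"], ["K3", "S4"], ["K3", "L1"], ["K3", "L3"], ["K4", "S1"], ["K4", "S2"], ["K4", "L1"], ["K5", "S1"], ["K5", "S5"], ["K5", "L1"], ["K5", "L2"]]}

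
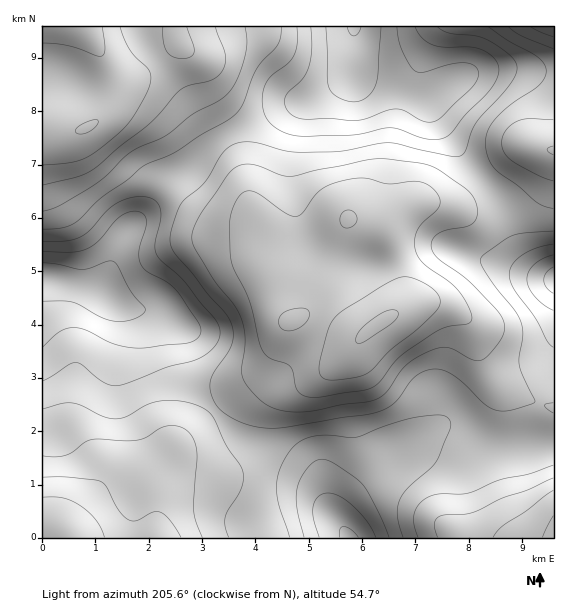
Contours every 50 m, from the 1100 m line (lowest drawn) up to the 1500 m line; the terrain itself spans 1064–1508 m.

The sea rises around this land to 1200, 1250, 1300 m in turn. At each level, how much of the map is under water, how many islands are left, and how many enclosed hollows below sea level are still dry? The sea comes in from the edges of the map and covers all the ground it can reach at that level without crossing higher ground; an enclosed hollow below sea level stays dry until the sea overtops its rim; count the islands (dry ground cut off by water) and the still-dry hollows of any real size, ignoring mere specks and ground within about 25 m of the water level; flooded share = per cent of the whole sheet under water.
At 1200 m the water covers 11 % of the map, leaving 0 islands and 1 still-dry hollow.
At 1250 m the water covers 20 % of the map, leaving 0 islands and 1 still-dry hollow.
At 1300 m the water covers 58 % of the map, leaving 0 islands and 0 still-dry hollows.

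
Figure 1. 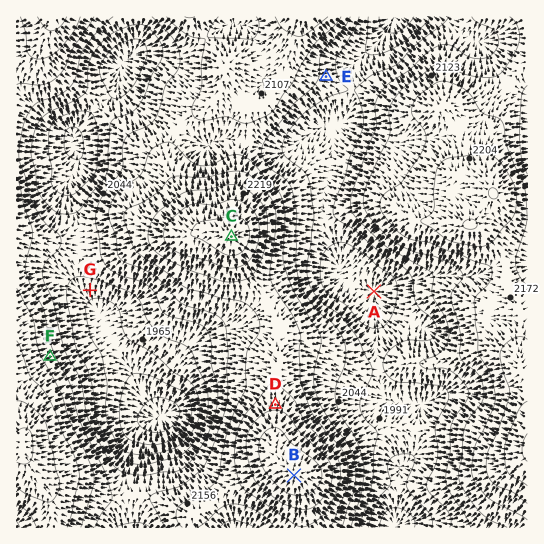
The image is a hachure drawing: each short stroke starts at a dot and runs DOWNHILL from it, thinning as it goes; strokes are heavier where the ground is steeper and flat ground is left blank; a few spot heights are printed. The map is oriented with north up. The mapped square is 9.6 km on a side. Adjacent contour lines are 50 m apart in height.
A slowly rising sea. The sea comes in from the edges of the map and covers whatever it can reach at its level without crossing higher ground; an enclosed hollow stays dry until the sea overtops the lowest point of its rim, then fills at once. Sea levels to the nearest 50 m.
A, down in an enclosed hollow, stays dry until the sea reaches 2000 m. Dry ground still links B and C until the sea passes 2150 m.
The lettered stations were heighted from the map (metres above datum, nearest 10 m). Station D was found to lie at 2230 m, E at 2030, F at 2120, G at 1970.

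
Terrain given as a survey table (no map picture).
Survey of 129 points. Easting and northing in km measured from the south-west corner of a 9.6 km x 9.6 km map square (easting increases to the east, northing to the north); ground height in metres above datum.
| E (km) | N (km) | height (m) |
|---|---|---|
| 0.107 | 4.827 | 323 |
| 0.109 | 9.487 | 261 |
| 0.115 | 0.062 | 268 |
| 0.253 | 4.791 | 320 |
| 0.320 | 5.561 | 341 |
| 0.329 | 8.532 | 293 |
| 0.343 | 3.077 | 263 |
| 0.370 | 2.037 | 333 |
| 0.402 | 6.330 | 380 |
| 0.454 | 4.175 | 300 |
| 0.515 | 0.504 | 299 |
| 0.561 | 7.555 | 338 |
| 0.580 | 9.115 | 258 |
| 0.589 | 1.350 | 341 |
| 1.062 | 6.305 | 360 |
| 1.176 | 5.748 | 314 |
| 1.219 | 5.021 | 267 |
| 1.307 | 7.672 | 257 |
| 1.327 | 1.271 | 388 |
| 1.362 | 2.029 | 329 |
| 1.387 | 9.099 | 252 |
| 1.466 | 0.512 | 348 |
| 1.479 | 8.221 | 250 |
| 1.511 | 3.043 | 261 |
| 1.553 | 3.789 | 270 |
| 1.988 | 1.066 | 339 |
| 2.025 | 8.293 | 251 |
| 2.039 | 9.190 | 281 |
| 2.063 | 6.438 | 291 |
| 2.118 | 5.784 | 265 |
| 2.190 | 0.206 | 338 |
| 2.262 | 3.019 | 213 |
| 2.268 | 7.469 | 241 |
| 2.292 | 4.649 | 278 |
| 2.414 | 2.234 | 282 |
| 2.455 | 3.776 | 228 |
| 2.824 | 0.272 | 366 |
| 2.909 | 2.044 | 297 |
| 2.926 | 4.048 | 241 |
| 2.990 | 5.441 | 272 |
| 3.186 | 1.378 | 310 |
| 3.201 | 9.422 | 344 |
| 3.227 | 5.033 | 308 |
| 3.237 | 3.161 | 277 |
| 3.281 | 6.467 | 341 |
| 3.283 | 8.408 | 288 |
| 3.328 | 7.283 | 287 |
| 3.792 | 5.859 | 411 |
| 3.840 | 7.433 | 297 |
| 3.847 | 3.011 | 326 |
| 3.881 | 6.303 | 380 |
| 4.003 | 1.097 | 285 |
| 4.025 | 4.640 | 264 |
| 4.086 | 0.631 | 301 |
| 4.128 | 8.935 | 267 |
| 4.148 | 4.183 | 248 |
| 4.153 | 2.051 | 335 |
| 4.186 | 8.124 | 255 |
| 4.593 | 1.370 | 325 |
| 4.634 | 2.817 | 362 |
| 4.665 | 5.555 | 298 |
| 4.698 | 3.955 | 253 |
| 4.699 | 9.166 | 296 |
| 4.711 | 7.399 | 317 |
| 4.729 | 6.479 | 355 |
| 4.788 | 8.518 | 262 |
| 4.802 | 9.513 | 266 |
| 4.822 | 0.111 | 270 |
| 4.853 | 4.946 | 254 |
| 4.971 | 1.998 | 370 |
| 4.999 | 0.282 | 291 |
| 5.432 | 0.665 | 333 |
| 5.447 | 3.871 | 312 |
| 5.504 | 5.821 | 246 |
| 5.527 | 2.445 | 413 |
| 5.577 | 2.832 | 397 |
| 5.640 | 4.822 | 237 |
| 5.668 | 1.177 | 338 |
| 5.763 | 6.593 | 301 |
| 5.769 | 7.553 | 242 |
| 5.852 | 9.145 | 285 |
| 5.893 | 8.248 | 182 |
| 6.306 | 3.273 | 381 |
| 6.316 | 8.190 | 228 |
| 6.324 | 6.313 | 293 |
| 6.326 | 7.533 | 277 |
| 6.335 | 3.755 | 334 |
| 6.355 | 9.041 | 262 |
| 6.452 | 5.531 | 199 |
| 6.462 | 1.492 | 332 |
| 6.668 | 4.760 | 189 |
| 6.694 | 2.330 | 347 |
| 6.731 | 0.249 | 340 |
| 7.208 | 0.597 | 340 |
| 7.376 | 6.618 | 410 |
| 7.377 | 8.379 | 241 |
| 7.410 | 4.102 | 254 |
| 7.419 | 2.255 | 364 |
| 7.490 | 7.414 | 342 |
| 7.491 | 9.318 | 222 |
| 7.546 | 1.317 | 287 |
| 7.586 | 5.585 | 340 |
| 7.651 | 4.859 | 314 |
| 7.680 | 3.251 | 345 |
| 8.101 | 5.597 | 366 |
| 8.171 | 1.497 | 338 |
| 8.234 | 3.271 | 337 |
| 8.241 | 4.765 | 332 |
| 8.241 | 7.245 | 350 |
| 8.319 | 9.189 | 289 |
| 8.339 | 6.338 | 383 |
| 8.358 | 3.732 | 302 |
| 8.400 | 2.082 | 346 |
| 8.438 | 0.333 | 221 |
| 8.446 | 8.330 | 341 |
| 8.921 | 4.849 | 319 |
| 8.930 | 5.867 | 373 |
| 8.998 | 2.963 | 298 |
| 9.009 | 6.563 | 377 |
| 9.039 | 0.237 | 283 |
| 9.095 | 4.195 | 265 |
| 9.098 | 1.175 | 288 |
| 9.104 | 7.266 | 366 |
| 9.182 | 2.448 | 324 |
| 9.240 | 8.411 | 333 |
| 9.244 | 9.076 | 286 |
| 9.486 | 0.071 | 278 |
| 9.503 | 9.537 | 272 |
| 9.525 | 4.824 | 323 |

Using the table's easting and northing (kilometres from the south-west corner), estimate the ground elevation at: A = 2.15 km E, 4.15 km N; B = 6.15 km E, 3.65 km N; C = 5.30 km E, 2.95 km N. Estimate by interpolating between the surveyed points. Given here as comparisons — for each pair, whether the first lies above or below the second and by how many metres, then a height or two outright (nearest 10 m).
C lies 100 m above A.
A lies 70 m below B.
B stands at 340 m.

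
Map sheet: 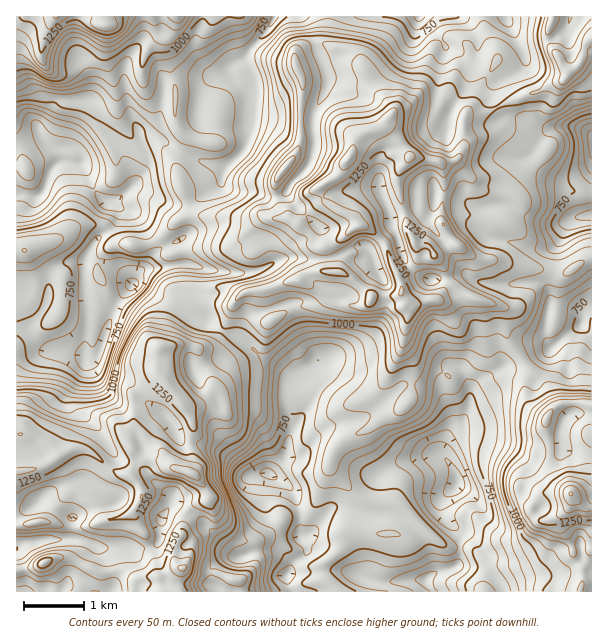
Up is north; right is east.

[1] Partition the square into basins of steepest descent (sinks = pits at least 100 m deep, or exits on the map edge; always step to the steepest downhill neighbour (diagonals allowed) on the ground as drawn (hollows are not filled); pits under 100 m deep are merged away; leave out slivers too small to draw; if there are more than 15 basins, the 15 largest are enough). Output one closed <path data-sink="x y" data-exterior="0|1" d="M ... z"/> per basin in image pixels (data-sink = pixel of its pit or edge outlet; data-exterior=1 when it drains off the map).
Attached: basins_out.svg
<path data-sink="60 162" data-exterior="0" d="M176 16l-160 1 0 285 10 0 27 17 7-5 2-9 2-26-16-15-6-12-7-6 24-6 16-12 9-4 20 2 13 16 14 4 19-2 15-10 1 11 3 6 5 3 4 42 3 3-5 3-7 13-6 27-5 6-1 24 3 5-27 19 0 30-6 9 0 6 14 15 20 4 15 9 12 3 4-11-2-20 3-7 0-9-9-18 34 2 4-7-24-52 14-4 6-7 11-21 3-12 8-11 12-5 14-1 6 29 3 1 21-12 12-1 10-6 2-4 0-6-3-4-11-2-6-3 6-7 8-3 27 1-1 19 4 11 6 4 15 0 9-10 19 0 8-2 4 12 9 0 11-5 12-1 9-12 2-7-3-12-11-14 18-9 5-1-7-8-10-18 5-31-1-18-4-6 13-2 9-9 2-10 0-30-2-4-13-7-9 0 11-16 17-14 1-24-4-5-9-5-9 0-7 5-8 10-11 36-5 7-9 10-14 6-19-22-6-16-14-20-27-10-13 0-12 5-7 7 0 7 7 17-1 60-6 16-19 26 1 18 11 18-18 0-6-2-9 0-6 2-42-1-12-1-5-6-14-40 0-9 10-24-11-18 0-35-9-31 0-14 9-15z"/><path data-sink="456 485" data-exterior="0" d="M330 271l-16 0-8 3-6 7 6 3 11 2 3 4 0 6-3 5-9 5-12 1-21 12-3-1-6-29-20 3-10 7-18 40-6 7-14 4 16 39 7 3 13-4 24 0 20 3 39-1 22 13 11 1 22-8 12-12 18-38 10 16 0 25-3 15-10 8-10 4-20 14-19 8-9 6-7 8-4 12 2 9 30 28 7 3 26 3 10 6 17 18 22 17 30 4 17 14 25 0 26-14 6-8-1 4-8 8-18 10-26 6-9 12-1 10 94 0 4-10 0-12-9-13-4-18-8-12 2-14-10 4 0 3-14 0-10-11 16-16 24-1-12-12-8-16 0-20-4-15 0-9 8-13-1-6-7-15-18-15-5-11-13-18-5-15 0-18-5-3-20-5-27-11-7 2-8 8-13 1-11 5-9 0-4-12-8 2-19 0-9 10-15 0-6-4-4-11 2-18z"/><path data-sink="269 474" data-exterior="0" d="M402 346l-18 38-12 12-16 7-17 0-22-13-39 1-20-3-24 0-10 4-7 0 5 7-4 10-32-1 7 17 0 9-3 7 2 20-4 10 7 4 13 16 0 10 8 14 21 23 14 4 5 9 0 12-3 6-10 9-5 3 4 11 94 0-7-9-7-4 0-15 18-15 7-19 55 5 12-13-9-11-10-6-26-3-12-6-25-25-2-6 2-12 9-11 9-6 19-8 20-14 10-4 10-8 3-15 0-25z"/><path data-sink="132 285" data-exterior="0" d="M98 224l-14 0-9 4-16 12-25 6 8 6 6 12 16 15 0 12-4 23-7 5-27-17-10 1 0 131 8 0 21 10 12 12 14-6 15 0 30 22 13 4 5-15 0-9-7-11 0-6 6-9 0-30 27-19-3-5 1-24 5-6 6-27 7-13 5-3-3-3-4-42-5-3-5-16-18 11-26-2-8-7-8-11z"/><path data-sink="275 17" data-exterior="1" d="M327 16l-151 1-1 7-9 15 0 14 9 31 0 35 11 18-10 24 0 9 14 40 5 6 39 2 15 0 6-2 9 0 6 2 18 0-10-14-2-10 0-12 19-26 6-16 1-60-7-17 0-7 10-8 9-4 14 0z"/><path data-sink="591 138" data-exterior="1" d="M591 38l-7 9-4 16-10 7-7 10-11 4-15 8-10 2-23 9-16 9-21 3-3 2 0 26-7 19 25 28 22 3 7 4-6 19-4 6-16-2-12-4-17 0-12 8 8 18 22 16 81 14 12 0 12-8 13-6z"/><path data-sink="17 548" data-exterior="1" d="M135 451l-5 25 9 9 3 12-11 17-20 6-7 0-2-2-11-24-11-6-6-5-6-13-9-13-18 11-25 5 1 119 145-1 0-7-4-6 6-1 16-10-5-4-1-9 1-8 7-13 4-18 9-11 12-4 3-6-15-19-19-6-15-9-17-3z"/><path data-sink="419 17" data-exterior="1" d="M552 16l-223 0-3 26 7 6 12 1 11 7 4 7 8 11 6 16 19 22 14-6 13-14 7-27 7-17 13-10 14 2 8 8 0 20-1 4-17 14-9 15 7 1 13 7 3 7 23-4 39-18 10-2 15-8 11-4 3-3 2-6-6-6-14-23 0-13 5-9z"/><path data-sink="581 324" data-exterior="0" d="M458 246l-6 0-18 9 10 11 4 15 0 4-6 9 11-4 50 17 3 5-1 15 5 15 13 18 5 11 18 15 8 21 12-4 25 1 1-144-4-1-9 5-12 8-12 0-58-12-18-1z"/><path data-sink="426 579" data-exterior="0" d="M414 522l-12 13-55-5-7 19-18 15 0 15 16 13 145 0 4-13 8-9 22-6-26 0-17-14-27-3z"/>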